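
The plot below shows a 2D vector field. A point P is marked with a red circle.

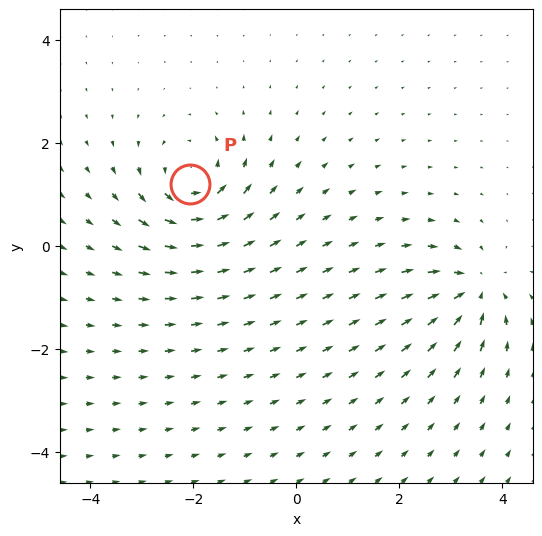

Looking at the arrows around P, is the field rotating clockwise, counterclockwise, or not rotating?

Near P at (-2.1, 1.2) the arrows circulate counterclockwise. The curl (z-component) there is about +5; positive curl means counterclockwise rotation.

counterclockwise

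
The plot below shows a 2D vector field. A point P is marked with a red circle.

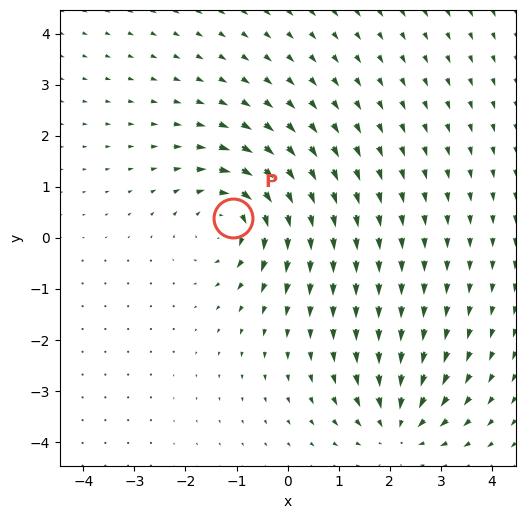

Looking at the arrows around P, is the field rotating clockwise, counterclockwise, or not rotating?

clockwise

Near P at (-1.1, 0.4) the arrows circulate clockwise. The curl (z-component) there is about -5; negative curl means clockwise rotation.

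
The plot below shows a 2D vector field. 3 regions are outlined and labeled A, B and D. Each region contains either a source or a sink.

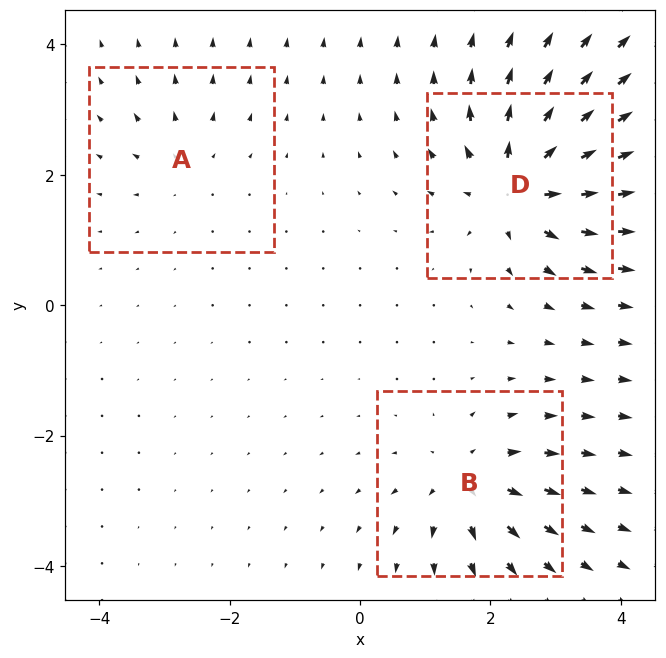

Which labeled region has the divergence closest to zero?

Divergence at each region's feature centre — A: about +2, B: about +4, D: about +6. Region A is closest to zero.

A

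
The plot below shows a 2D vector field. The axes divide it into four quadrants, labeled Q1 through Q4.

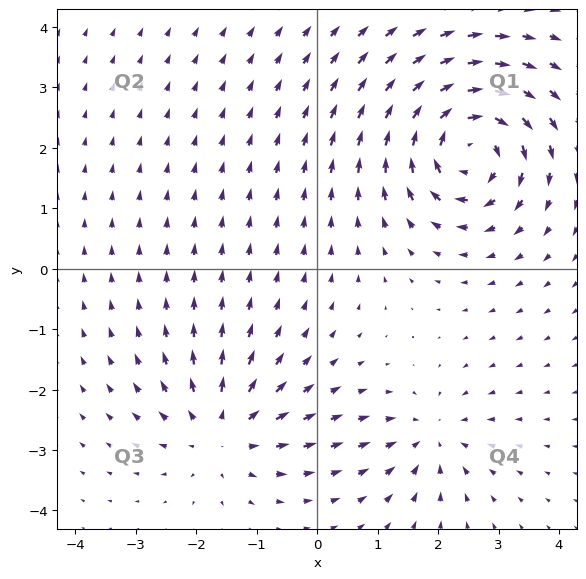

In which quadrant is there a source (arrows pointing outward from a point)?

Q3

The source sits at approximately (-1.6, -2.7), which lies in quadrant Q3. The divergence there is about +4, positive as expected for a source.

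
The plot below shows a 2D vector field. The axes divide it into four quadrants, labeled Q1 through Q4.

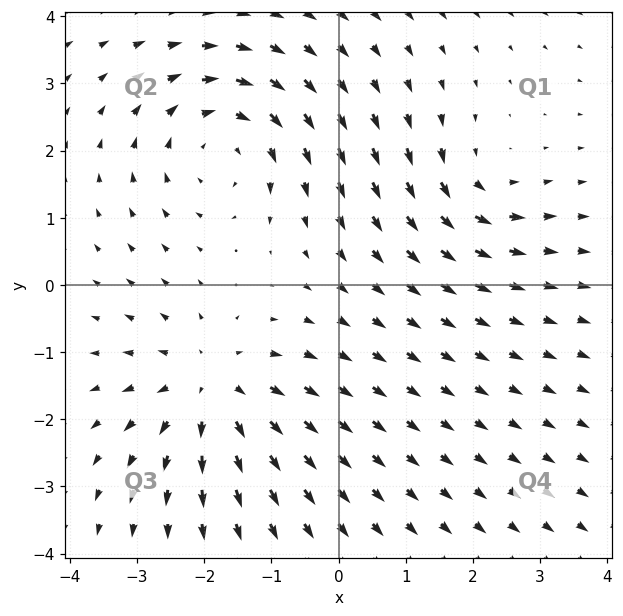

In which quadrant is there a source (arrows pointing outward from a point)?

The source sits at approximately (-1.9, -1.5), which lies in quadrant Q3. The divergence there is about +4, positive as expected for a source.

Q3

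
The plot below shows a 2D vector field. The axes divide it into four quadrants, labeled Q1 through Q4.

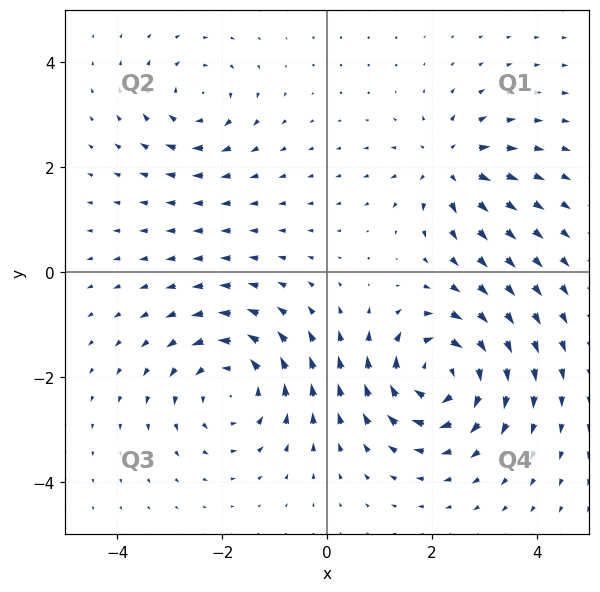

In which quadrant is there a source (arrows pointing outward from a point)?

Q1

The source sits at approximately (2.3, 2.0), which lies in quadrant Q1. The divergence there is about +4, positive as expected for a source.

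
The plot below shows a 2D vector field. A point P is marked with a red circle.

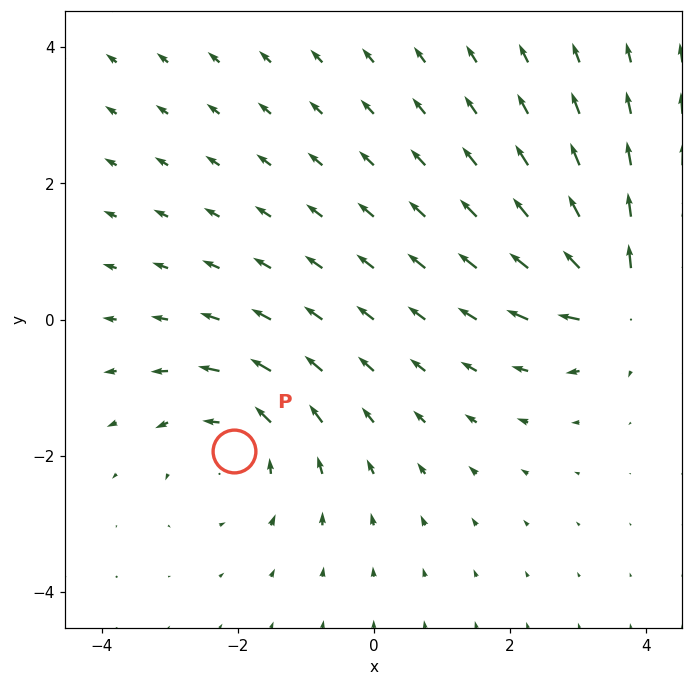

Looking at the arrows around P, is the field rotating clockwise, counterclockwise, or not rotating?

counterclockwise

Near P at (-2.0, -1.9) the arrows circulate counterclockwise. The curl (z-component) there is about +3; positive curl means counterclockwise rotation.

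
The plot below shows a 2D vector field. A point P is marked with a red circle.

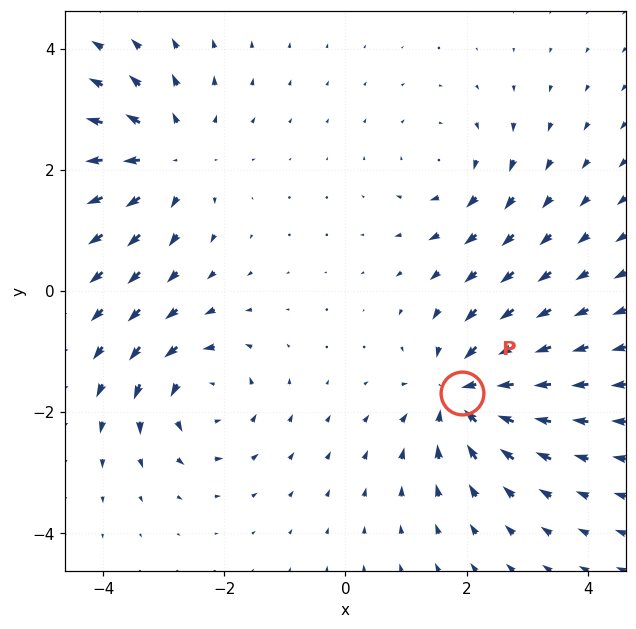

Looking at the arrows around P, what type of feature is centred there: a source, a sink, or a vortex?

sink

At P (1.9, -1.7) the arrows converge inward. Divergence about -6, curl ≈0 — negative divergence with near-zero curl is a sink.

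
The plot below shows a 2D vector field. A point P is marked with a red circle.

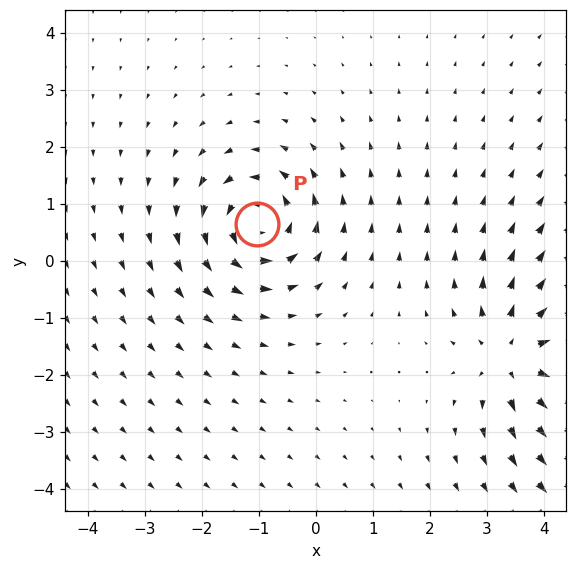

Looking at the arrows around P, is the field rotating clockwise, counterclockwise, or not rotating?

counterclockwise

Near P at (-1.0, 0.6) the arrows circulate counterclockwise. The curl (z-component) there is about +6; positive curl means counterclockwise rotation.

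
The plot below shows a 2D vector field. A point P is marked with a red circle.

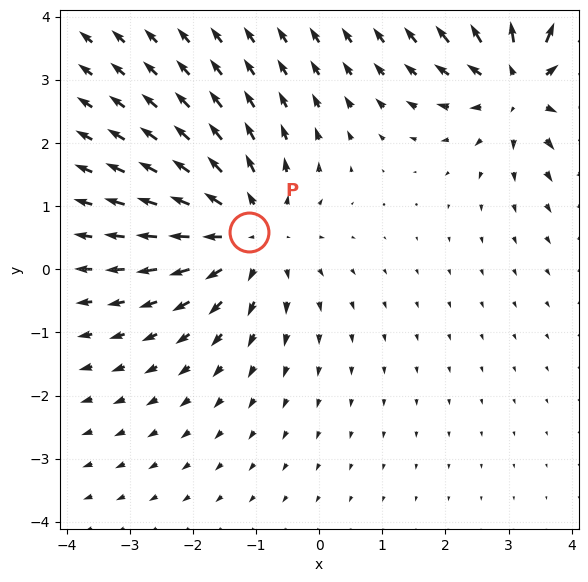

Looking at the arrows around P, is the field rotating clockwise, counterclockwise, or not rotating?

Near P at (-1.1, 0.6) the arrows show no circulation. The curl there is ≈0.

not rotating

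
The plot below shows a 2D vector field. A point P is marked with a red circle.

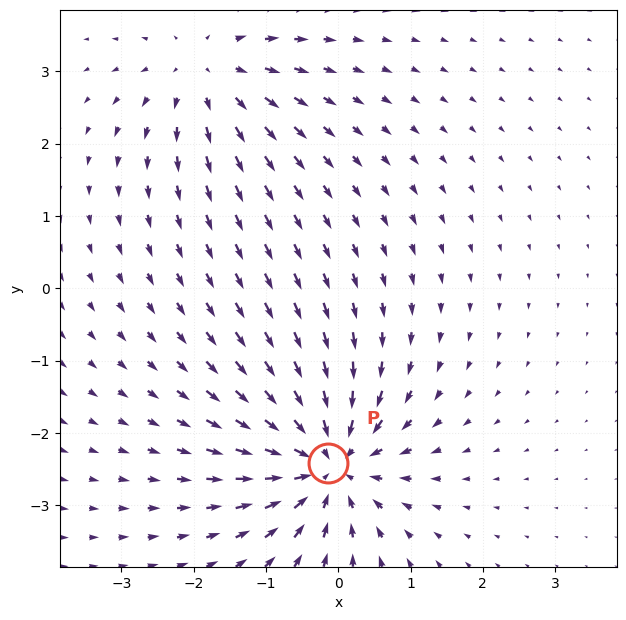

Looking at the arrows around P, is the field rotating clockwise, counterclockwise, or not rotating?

Near P at (-0.1, -2.4) the arrows show no circulation. The curl there is ≈0.

not rotating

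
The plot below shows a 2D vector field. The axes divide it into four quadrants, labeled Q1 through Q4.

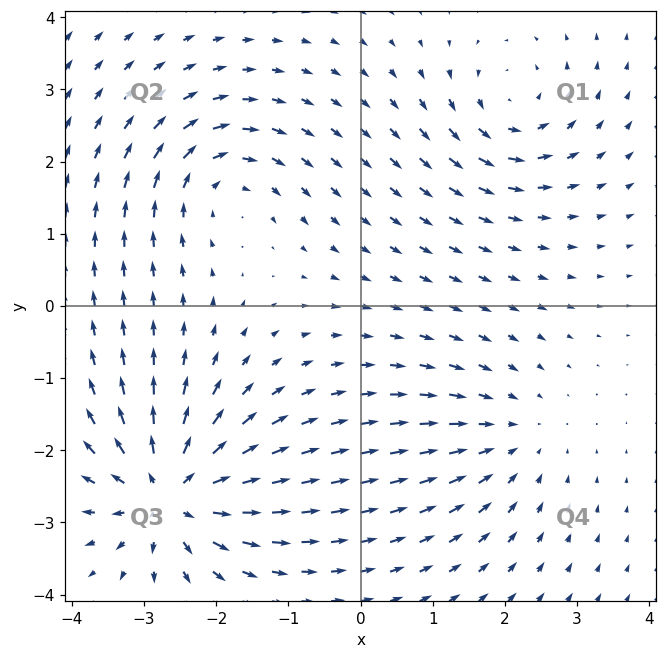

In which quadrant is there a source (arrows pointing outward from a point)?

The source sits at approximately (-2.6, -2.6), which lies in quadrant Q3. The divergence there is about +7, positive as expected for a source.

Q3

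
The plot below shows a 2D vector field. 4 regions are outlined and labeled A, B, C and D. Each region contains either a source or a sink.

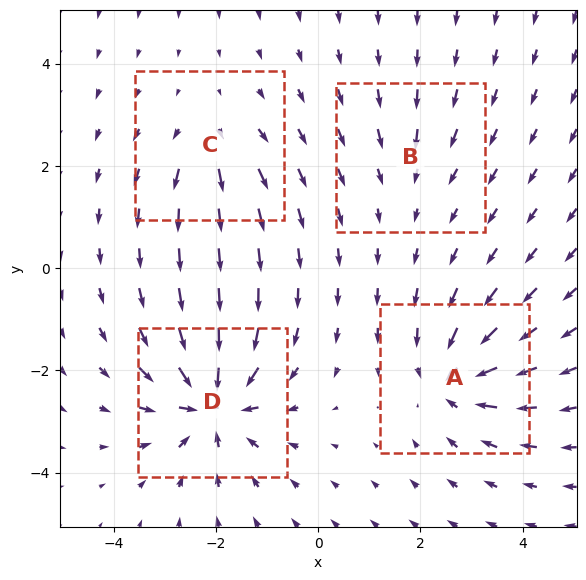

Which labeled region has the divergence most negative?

D

Divergence at each region's feature centre — A: about -6, B: about -2, C: about +4, D: about -8. Region D is most negative.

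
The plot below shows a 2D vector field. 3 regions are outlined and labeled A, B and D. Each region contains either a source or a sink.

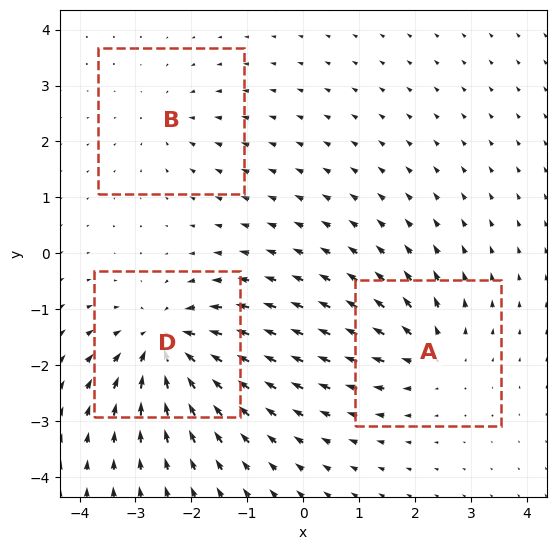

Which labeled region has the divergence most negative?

Divergence at each region's feature centre — A: about +4, B: about -2, D: about -6. Region D is most negative.

D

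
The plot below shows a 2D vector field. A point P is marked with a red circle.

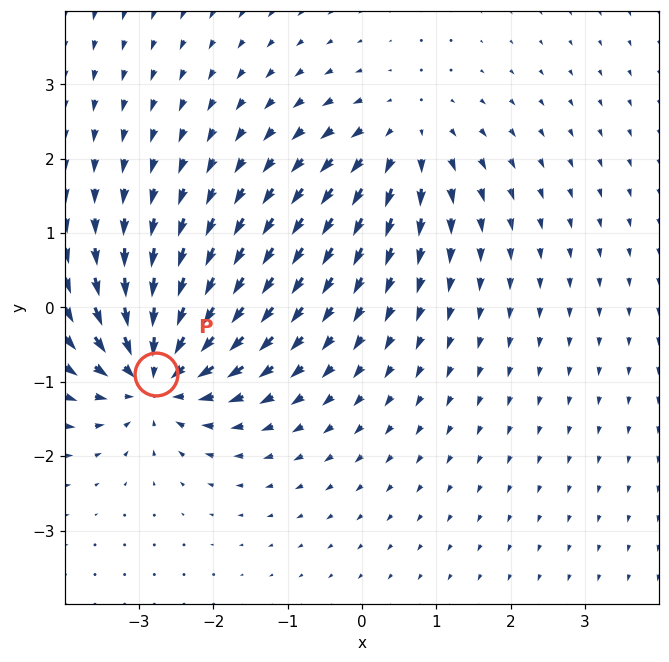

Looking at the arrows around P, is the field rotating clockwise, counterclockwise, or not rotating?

not rotating

Near P at (-2.8, -0.9) the arrows show no circulation. The curl there is ≈0.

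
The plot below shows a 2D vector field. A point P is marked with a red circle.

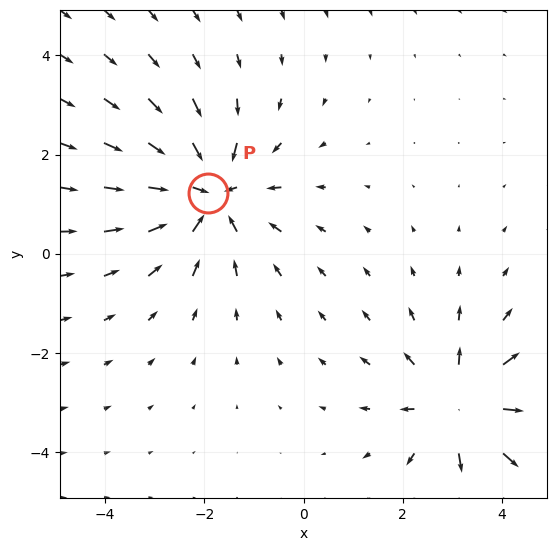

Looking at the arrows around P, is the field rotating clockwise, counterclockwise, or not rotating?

not rotating

Near P at (-1.9, 1.2) the arrows show no circulation. The curl there is ≈0.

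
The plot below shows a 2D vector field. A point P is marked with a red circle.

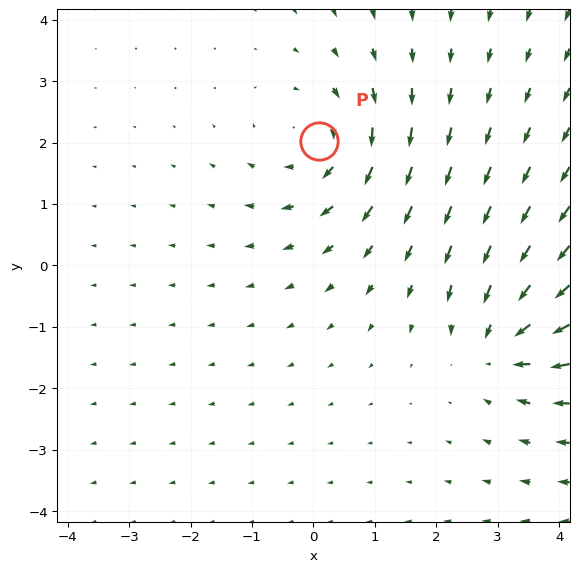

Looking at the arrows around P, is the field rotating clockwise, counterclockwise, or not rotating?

clockwise

Near P at (0.1, 2.0) the arrows circulate clockwise. The curl (z-component) there is about -3; negative curl means clockwise rotation.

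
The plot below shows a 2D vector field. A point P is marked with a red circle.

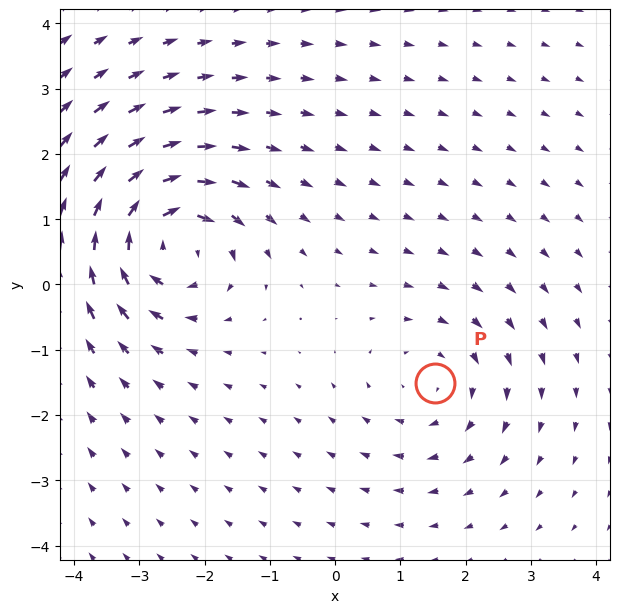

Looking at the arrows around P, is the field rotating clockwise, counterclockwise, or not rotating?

Near P at (1.5, -1.5) the arrows circulate clockwise. The curl (z-component) there is about -3; negative curl means clockwise rotation.

clockwise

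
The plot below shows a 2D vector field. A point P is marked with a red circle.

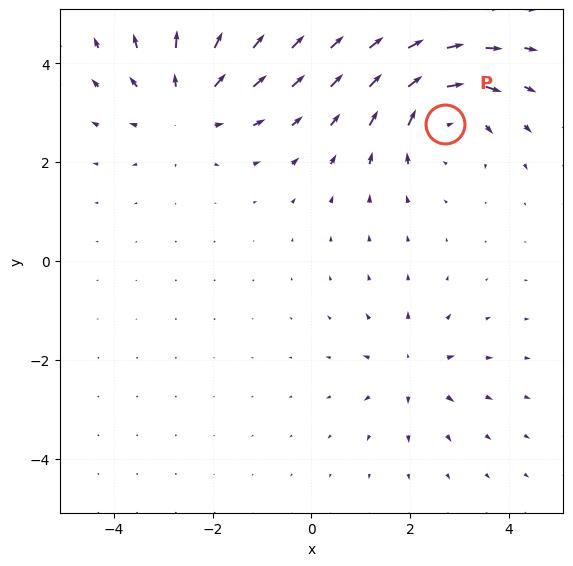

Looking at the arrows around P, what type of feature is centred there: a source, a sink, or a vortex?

At P (2.7, 2.8) the arrows circulate clockwise. Divergence ≈0, curl about -5 — near-zero divergence with nonzero curl is a vortex.

vortex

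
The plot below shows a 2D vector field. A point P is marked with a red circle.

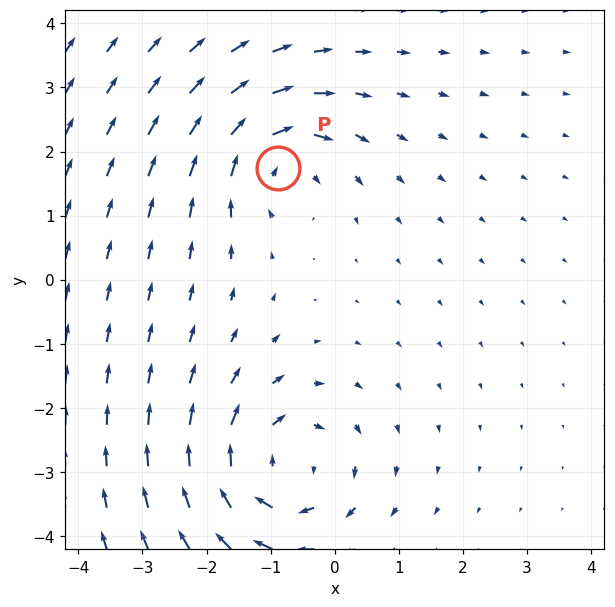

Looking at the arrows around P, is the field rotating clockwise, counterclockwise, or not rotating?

Near P at (-0.9, 1.7) the arrows circulate clockwise. The curl (z-component) there is about -4; negative curl means clockwise rotation.

clockwise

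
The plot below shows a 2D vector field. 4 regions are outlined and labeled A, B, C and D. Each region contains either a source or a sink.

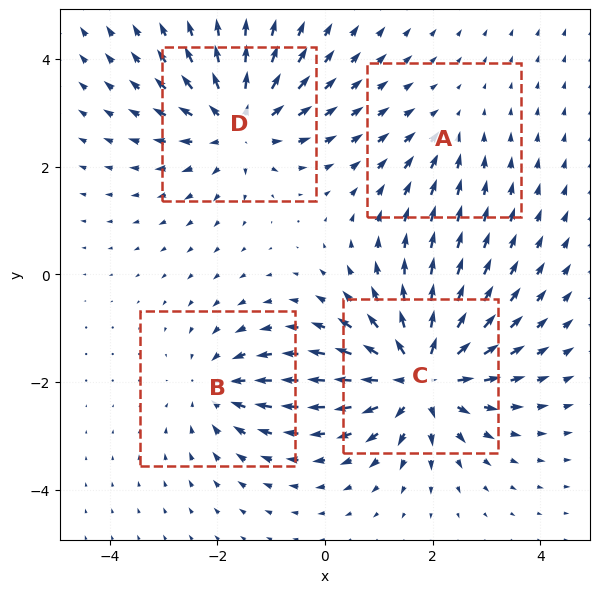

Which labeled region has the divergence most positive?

C

Divergence at each region's feature centre — A: about -2, B: about -4, C: about +7, D: about +5. Region C is most positive.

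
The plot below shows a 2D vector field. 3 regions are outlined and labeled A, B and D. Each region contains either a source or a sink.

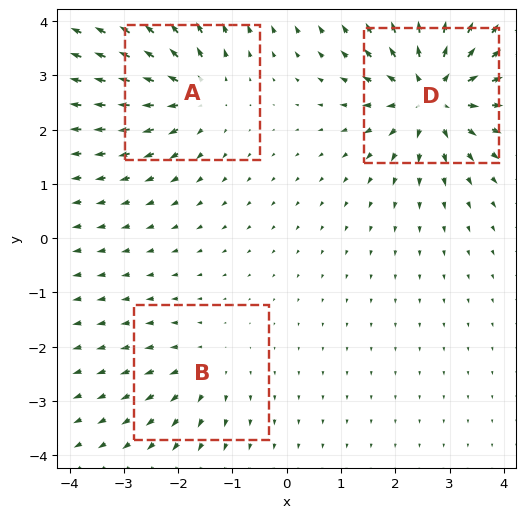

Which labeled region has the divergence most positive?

Divergence at each region's feature centre — A: about +4, B: about +2, D: about +6. Region D is most positive.

D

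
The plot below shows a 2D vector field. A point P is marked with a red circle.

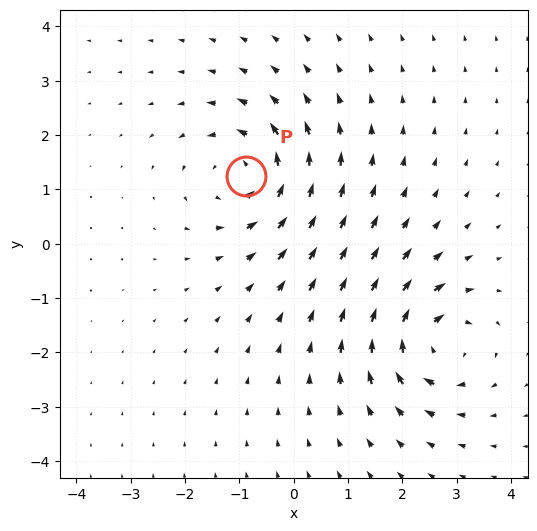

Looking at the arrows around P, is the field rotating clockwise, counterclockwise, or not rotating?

Near P at (-0.9, 1.2) the arrows circulate counterclockwise. The curl (z-component) there is about +4; positive curl means counterclockwise rotation.

counterclockwise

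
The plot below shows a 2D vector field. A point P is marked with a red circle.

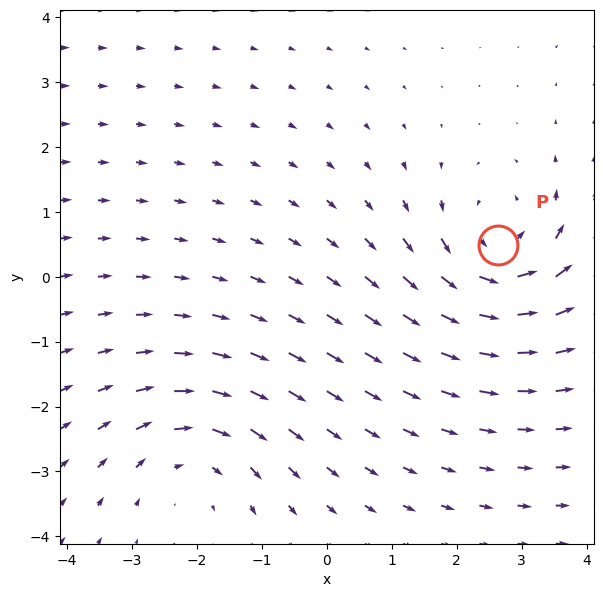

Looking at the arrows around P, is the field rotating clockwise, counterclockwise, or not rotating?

Near P at (2.6, 0.5) the arrows circulate counterclockwise. The curl (z-component) there is about +4; positive curl means counterclockwise rotation.

counterclockwise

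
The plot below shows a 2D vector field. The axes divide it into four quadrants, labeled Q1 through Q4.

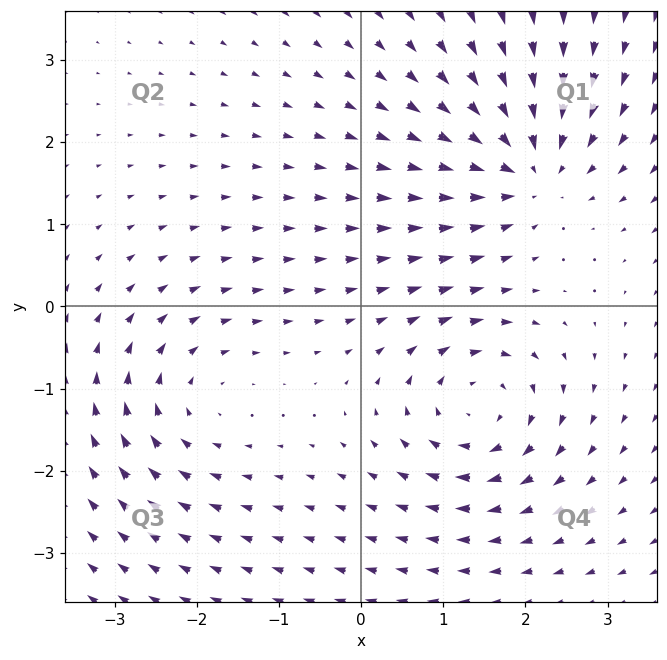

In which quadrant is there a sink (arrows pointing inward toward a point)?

The sink sits at approximately (2.0, 1.7), which lies in quadrant Q1. The divergence there is about -5, negative as expected for a sink.

Q1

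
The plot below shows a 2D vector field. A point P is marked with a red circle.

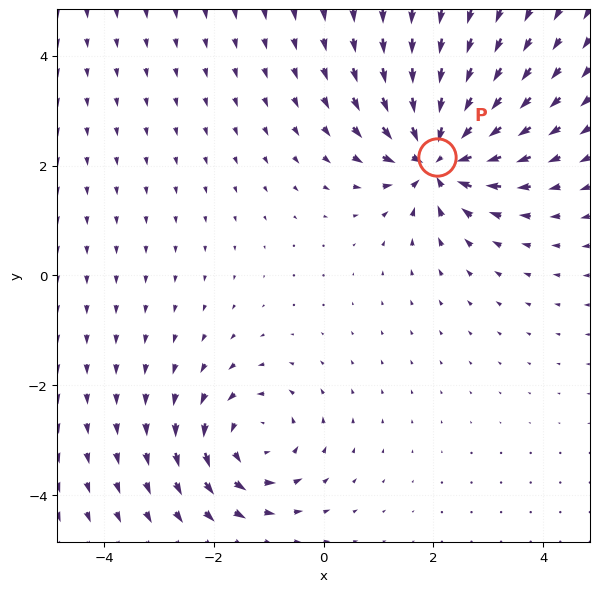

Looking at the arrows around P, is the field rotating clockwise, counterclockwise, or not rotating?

Near P at (2.1, 2.2) the arrows show no circulation. The curl there is ≈0.

not rotating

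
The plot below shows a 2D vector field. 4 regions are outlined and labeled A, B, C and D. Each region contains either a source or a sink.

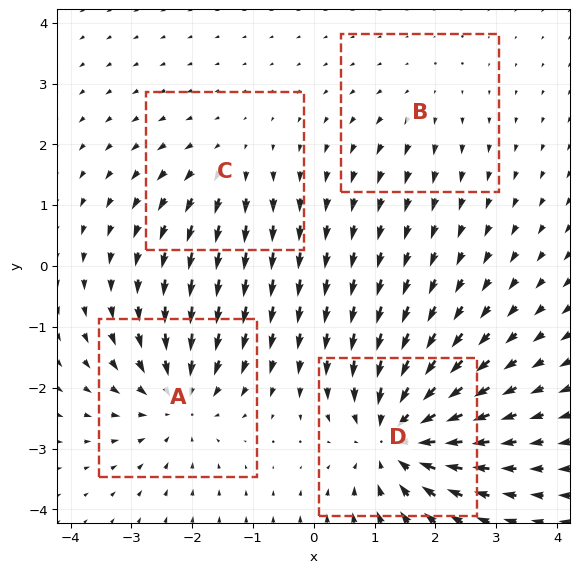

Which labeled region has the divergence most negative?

Divergence at each region's feature centre — A: about -5, B: about +2, C: about +3, D: about -7. Region D is most negative.

D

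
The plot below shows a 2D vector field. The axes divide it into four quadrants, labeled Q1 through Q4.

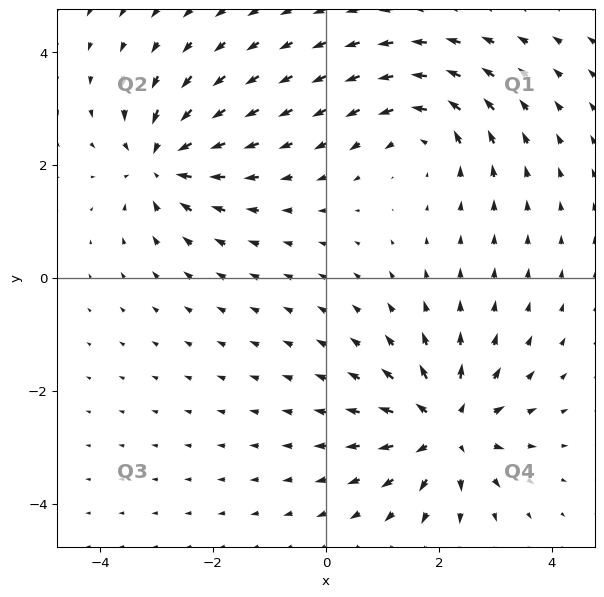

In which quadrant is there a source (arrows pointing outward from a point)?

Q4

The source sits at approximately (2.1, -2.7), which lies in quadrant Q4. The divergence there is about +5, positive as expected for a source.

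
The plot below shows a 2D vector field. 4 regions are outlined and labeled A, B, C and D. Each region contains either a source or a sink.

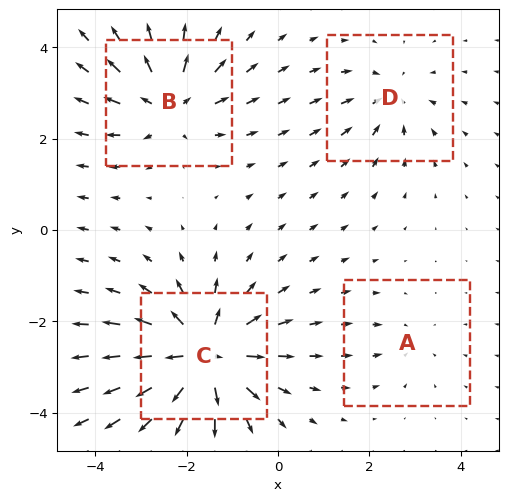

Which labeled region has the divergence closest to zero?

A

Divergence at each region's feature centre — A: about -2, B: about +5, C: about +8, D: about -3. Region A is closest to zero.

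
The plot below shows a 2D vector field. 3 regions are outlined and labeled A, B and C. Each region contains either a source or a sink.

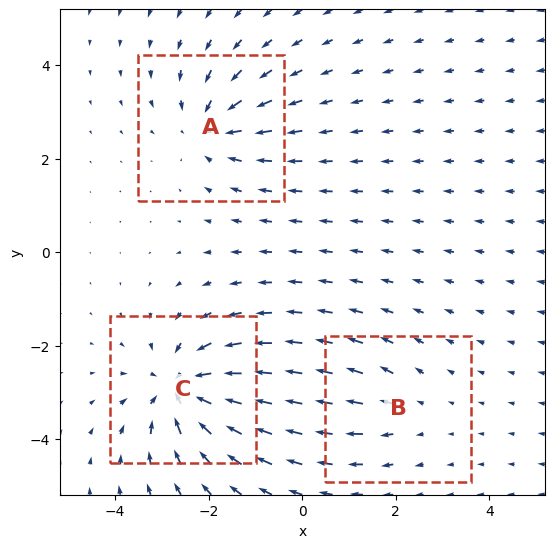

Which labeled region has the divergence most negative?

Divergence at each region's feature centre — A: about -3, B: about +2, C: about -5. Region C is most negative.

C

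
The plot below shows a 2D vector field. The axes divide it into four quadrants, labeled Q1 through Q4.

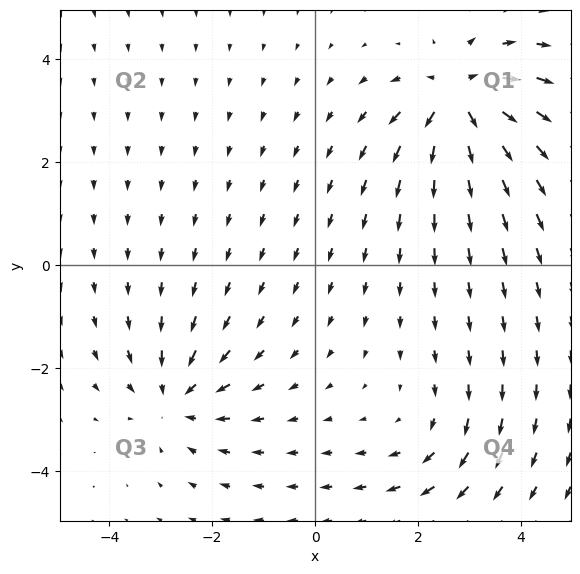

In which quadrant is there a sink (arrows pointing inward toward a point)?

The sink sits at approximately (-2.7, -2.6), which lies in quadrant Q3. The divergence there is about -4, negative as expected for a sink.

Q3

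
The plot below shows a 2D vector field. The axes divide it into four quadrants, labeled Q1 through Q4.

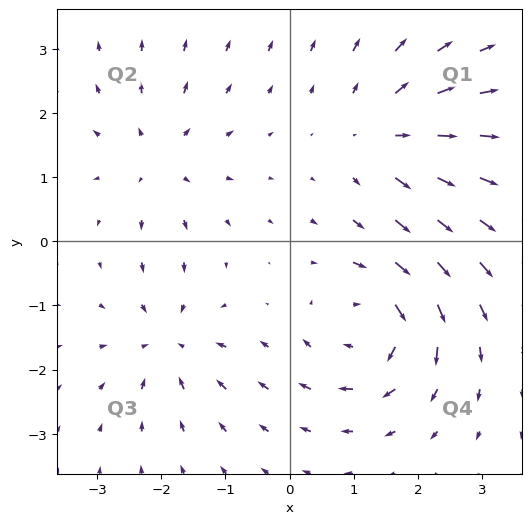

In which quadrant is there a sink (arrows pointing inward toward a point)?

The sink sits at approximately (-1.9, -1.6), which lies in quadrant Q3. The divergence there is about -4, negative as expected for a sink.

Q3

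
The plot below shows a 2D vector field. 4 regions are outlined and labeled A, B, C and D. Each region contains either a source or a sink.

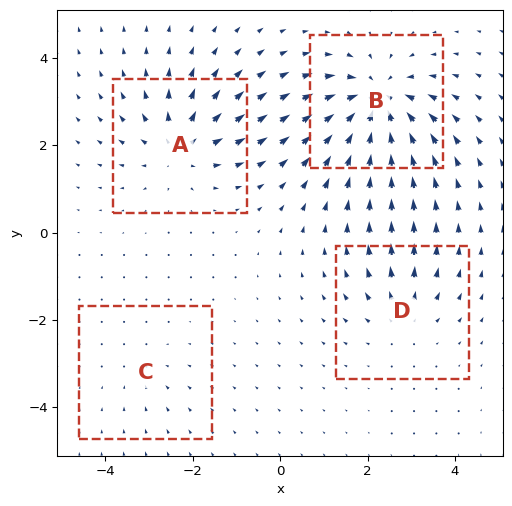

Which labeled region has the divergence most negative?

B

Divergence at each region's feature centre — A: about +5, B: about -7, C: about -2, D: about +4. Region B is most negative.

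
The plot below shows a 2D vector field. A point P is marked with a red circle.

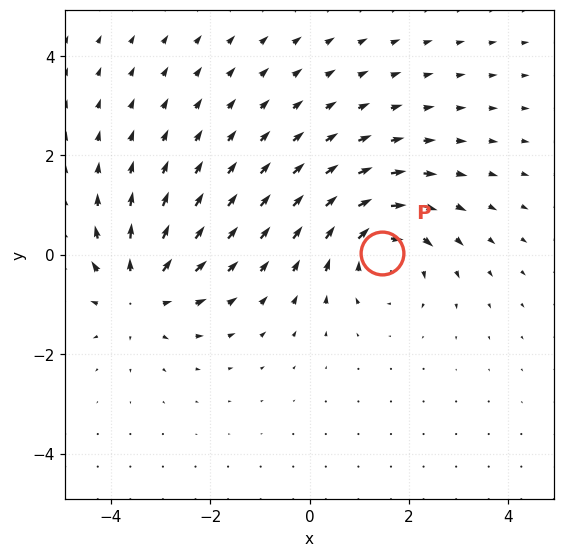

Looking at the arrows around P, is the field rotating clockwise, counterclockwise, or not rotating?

clockwise

Near P at (1.5, 0.0) the arrows circulate clockwise. The curl (z-component) there is about -3; negative curl means clockwise rotation.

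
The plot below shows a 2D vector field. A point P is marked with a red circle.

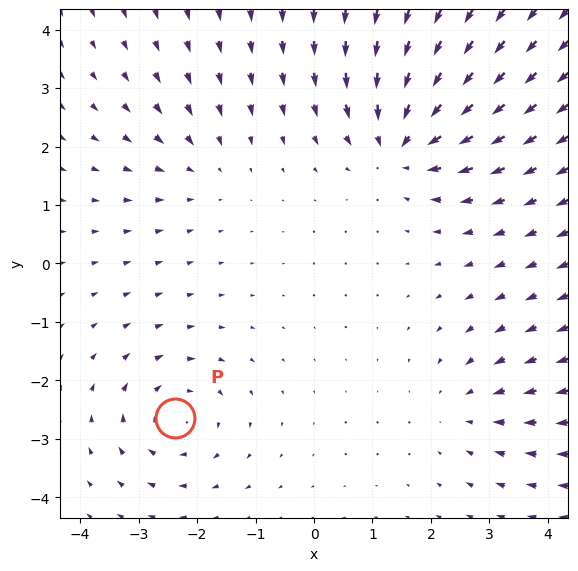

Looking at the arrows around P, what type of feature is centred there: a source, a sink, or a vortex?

At P (-2.4, -2.6) the arrows circulate clockwise. Divergence ≈0, curl about -4 — near-zero divergence with nonzero curl is a vortex.

vortex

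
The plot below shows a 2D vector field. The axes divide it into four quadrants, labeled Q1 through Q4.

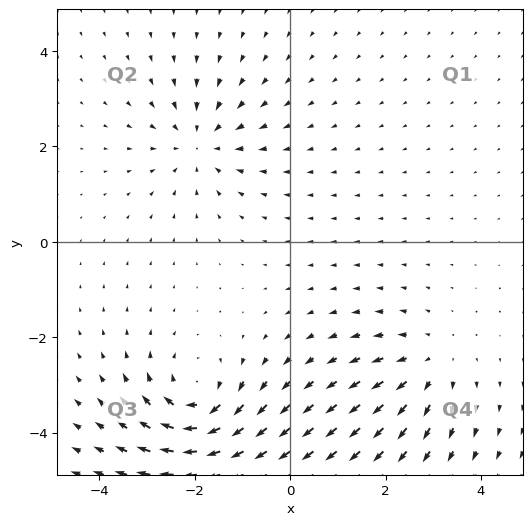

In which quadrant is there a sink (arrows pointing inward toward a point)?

The sink sits at approximately (-1.9, 2.1), which lies in quadrant Q2. The divergence there is about -3, negative as expected for a sink.

Q2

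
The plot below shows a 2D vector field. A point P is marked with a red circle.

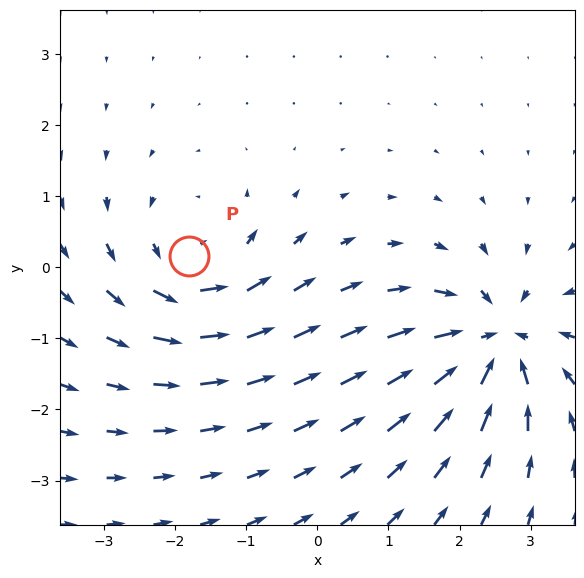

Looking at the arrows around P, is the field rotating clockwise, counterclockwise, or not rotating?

counterclockwise

Near P at (-1.8, 0.2) the arrows circulate counterclockwise. The curl (z-component) there is about +4; positive curl means counterclockwise rotation.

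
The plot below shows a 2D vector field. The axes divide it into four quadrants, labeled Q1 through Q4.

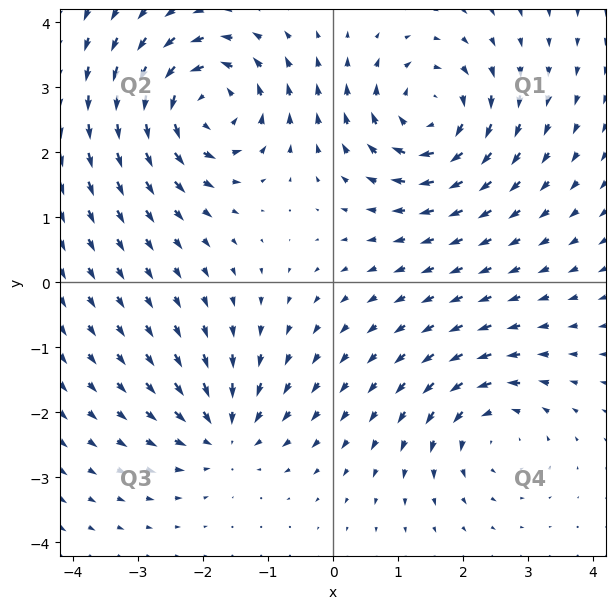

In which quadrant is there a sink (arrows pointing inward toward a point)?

The sink sits at approximately (-1.7, -2.3), which lies in quadrant Q3. The divergence there is about -4, negative as expected for a sink.

Q3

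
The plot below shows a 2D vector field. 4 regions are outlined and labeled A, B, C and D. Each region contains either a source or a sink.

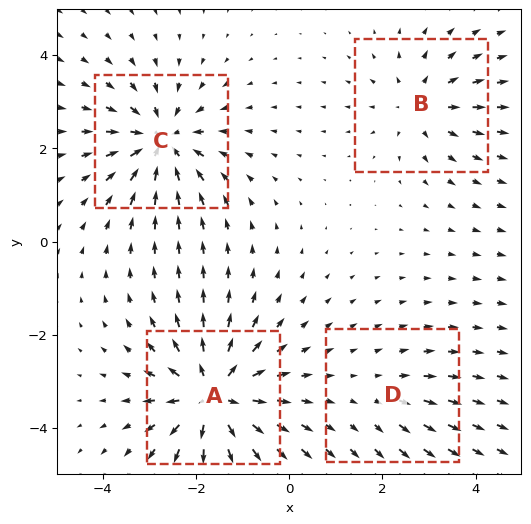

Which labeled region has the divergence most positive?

A

Divergence at each region's feature centre — A: about +7, B: about +4, C: about -6, D: about +2. Region A is most positive.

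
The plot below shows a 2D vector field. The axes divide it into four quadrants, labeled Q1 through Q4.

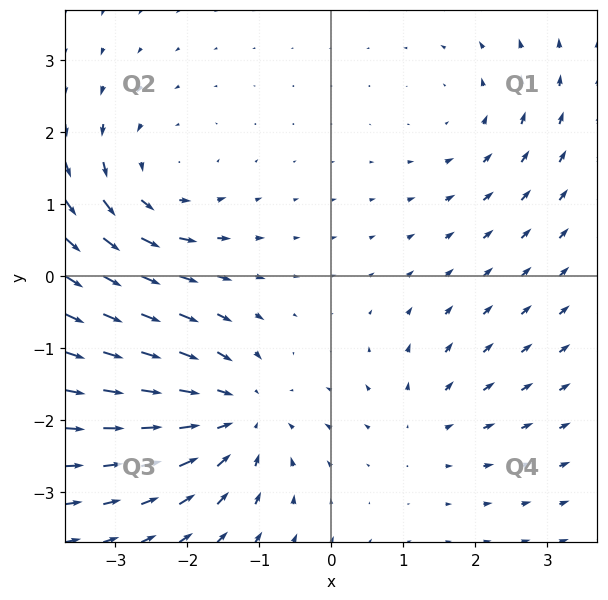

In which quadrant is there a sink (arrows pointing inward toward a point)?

Q3

The sink sits at approximately (-1.3, -1.9), which lies in quadrant Q3. The divergence there is about -4, negative as expected for a sink.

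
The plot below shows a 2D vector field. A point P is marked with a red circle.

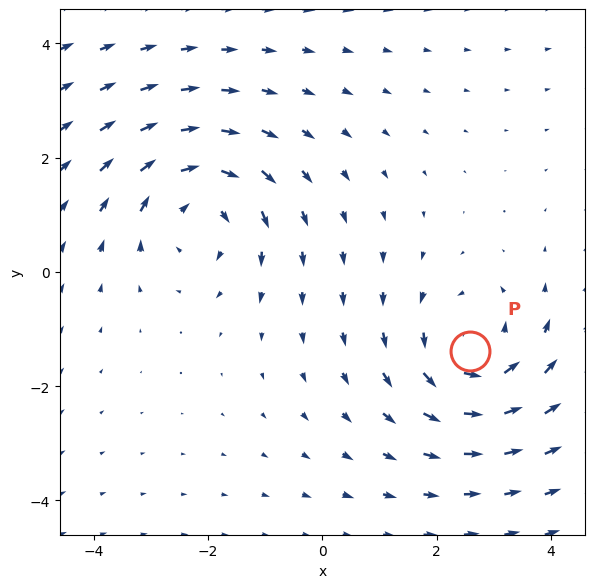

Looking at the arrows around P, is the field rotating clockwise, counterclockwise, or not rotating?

counterclockwise

Near P at (2.6, -1.4) the arrows circulate counterclockwise. The curl (z-component) there is about +3; positive curl means counterclockwise rotation.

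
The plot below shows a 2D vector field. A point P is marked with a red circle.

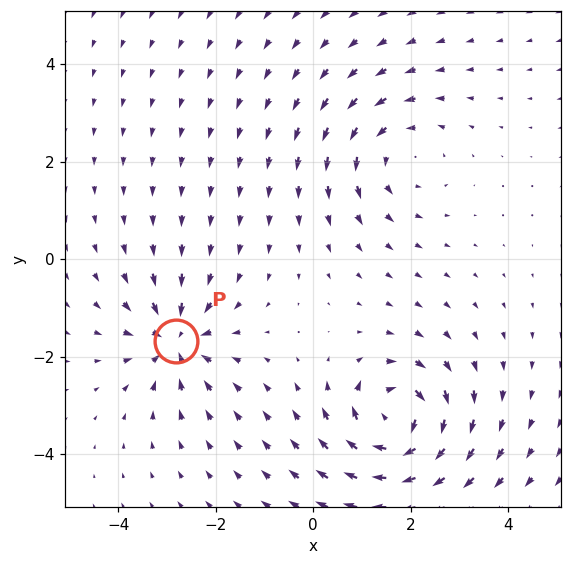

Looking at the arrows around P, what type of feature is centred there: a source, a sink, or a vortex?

At P (-2.8, -1.7) the arrows converge inward. Divergence about -4, curl ≈0 — negative divergence with near-zero curl is a sink.

sink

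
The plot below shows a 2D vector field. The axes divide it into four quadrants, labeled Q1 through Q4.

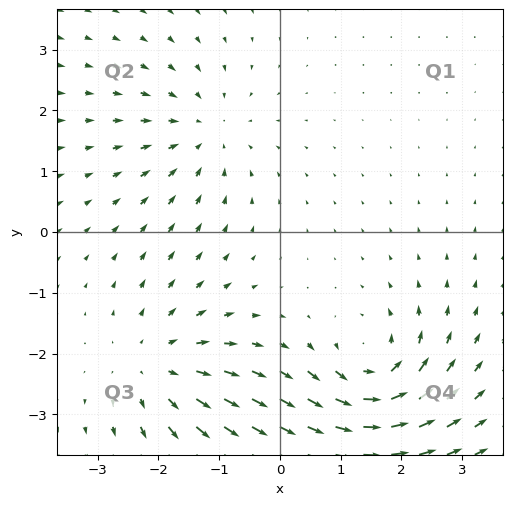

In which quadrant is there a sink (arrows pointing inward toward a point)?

Q2

The sink sits at approximately (-1.2, 1.6), which lies in quadrant Q2. The divergence there is about -3, negative as expected for a sink.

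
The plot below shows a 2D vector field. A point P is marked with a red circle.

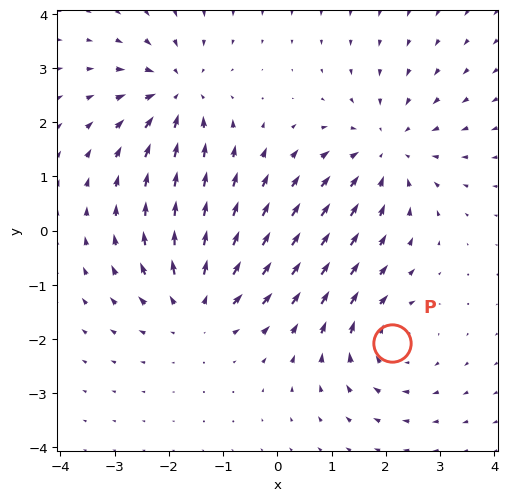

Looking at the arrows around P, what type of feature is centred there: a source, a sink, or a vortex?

At P (2.1, -2.1) the arrows circulate clockwise. Divergence ≈0, curl about -4 — near-zero divergence with nonzero curl is a vortex.

vortex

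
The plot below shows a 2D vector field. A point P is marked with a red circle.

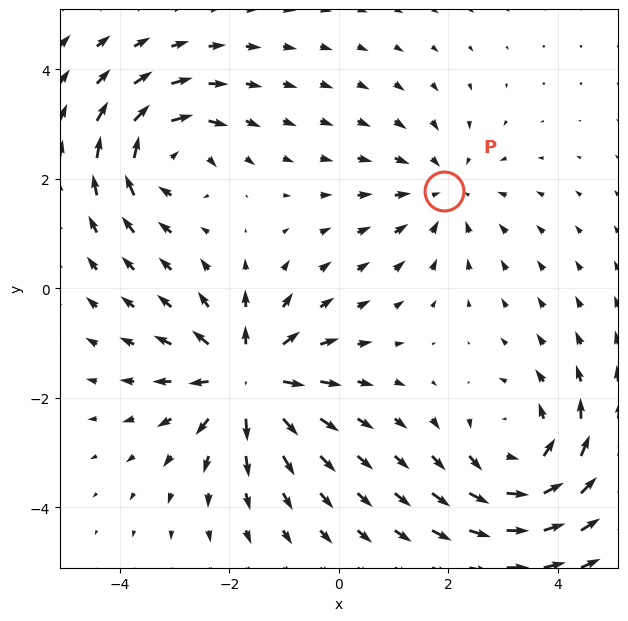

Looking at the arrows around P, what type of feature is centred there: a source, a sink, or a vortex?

At P (1.9, 1.8) the arrows converge inward. Divergence about -3, curl ≈0 — negative divergence with near-zero curl is a sink.

sink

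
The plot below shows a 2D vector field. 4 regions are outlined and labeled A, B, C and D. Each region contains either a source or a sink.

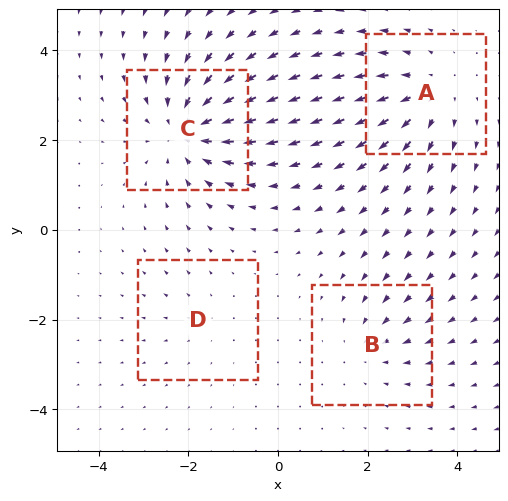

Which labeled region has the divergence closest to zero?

D

Divergence at each region's feature centre — A: about +4, B: about -3, C: about -6, D: about +2. Region D is closest to zero.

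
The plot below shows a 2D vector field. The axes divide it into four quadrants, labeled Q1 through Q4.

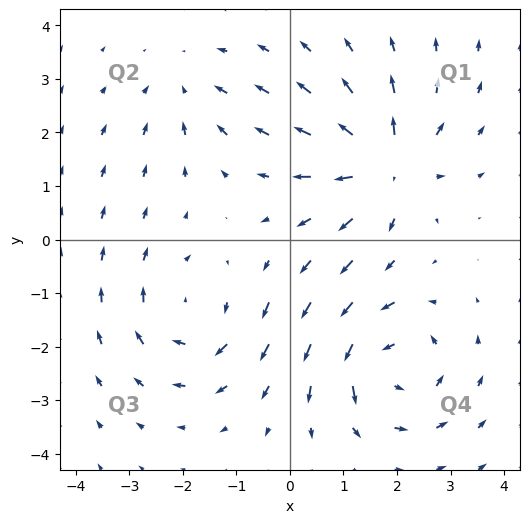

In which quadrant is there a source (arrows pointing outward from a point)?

The source sits at approximately (1.8, 1.4), which lies in quadrant Q1. The divergence there is about +7, positive as expected for a source.

Q1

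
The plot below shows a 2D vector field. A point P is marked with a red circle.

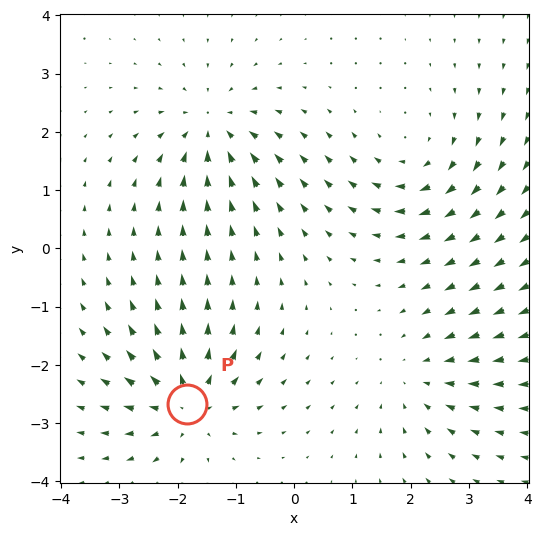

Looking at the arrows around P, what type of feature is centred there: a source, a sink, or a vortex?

At P (-1.8, -2.7) the arrows spread outward. Divergence about +5, curl ≈0 — positive divergence with near-zero curl is a source.

source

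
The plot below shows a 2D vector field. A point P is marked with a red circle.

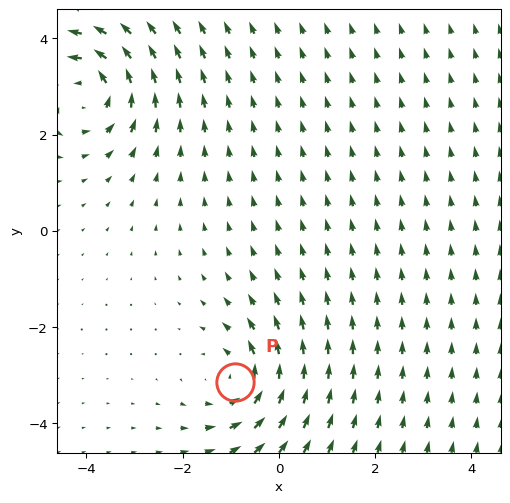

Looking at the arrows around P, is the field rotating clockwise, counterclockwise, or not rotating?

counterclockwise

Near P at (-0.9, -3.1) the arrows circulate counterclockwise. The curl (z-component) there is about +4; positive curl means counterclockwise rotation.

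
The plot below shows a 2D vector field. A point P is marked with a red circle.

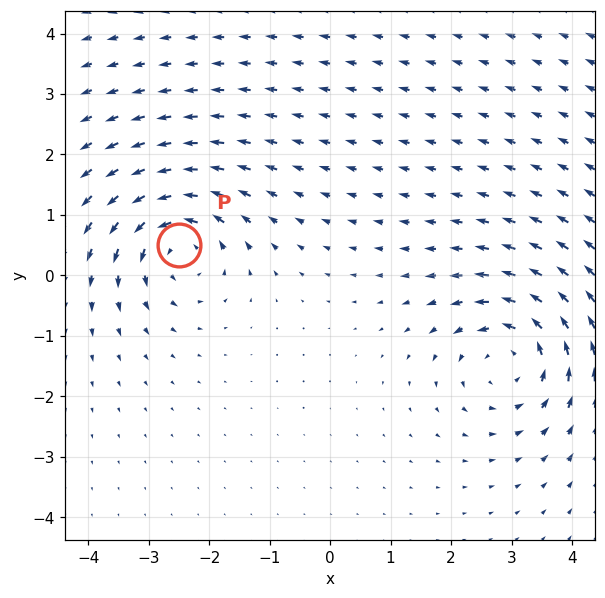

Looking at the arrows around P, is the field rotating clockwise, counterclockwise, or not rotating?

counterclockwise

Near P at (-2.5, 0.5) the arrows circulate counterclockwise. The curl (z-component) there is about +4; positive curl means counterclockwise rotation.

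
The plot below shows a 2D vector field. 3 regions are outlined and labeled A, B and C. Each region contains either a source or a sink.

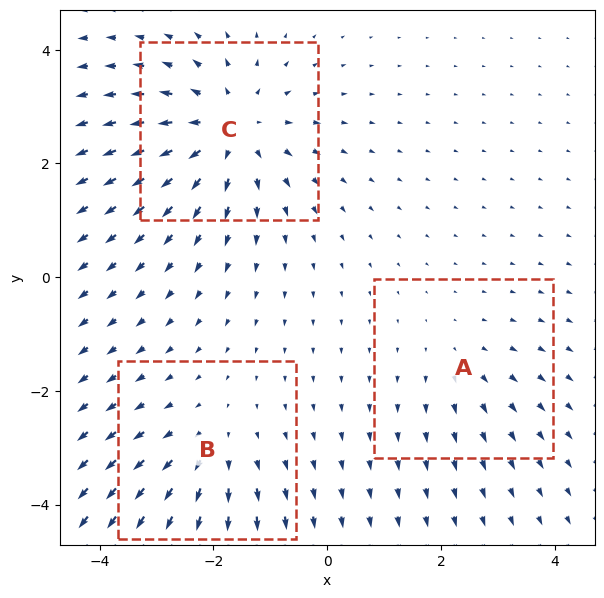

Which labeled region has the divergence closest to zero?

A

Divergence at each region's feature centre — A: about +2, B: about +3, C: about +4. Region A is closest to zero.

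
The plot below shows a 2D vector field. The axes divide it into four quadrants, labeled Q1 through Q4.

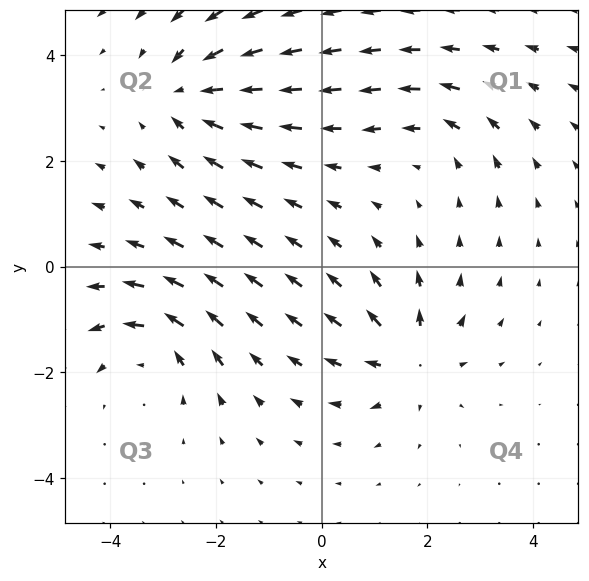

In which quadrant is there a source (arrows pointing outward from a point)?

Q4

The source sits at approximately (1.7, -1.7), which lies in quadrant Q4. The divergence there is about +5, positive as expected for a source.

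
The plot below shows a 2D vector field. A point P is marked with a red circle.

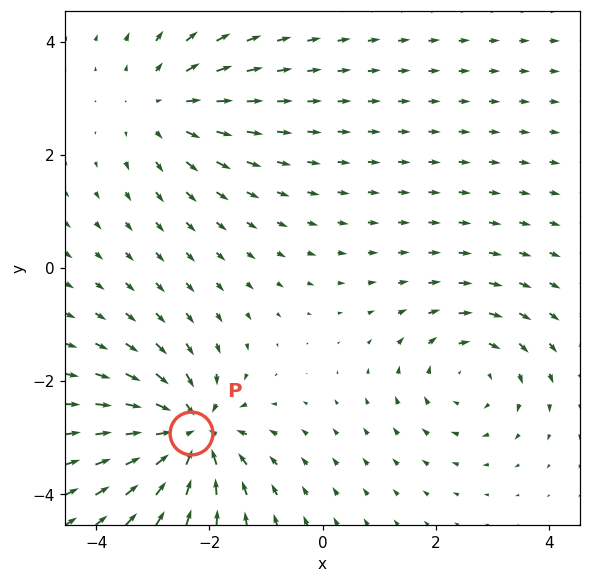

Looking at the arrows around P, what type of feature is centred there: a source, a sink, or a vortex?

sink

At P (-2.3, -2.9) the arrows converge inward. Divergence about -7, curl ≈0 — negative divergence with near-zero curl is a sink.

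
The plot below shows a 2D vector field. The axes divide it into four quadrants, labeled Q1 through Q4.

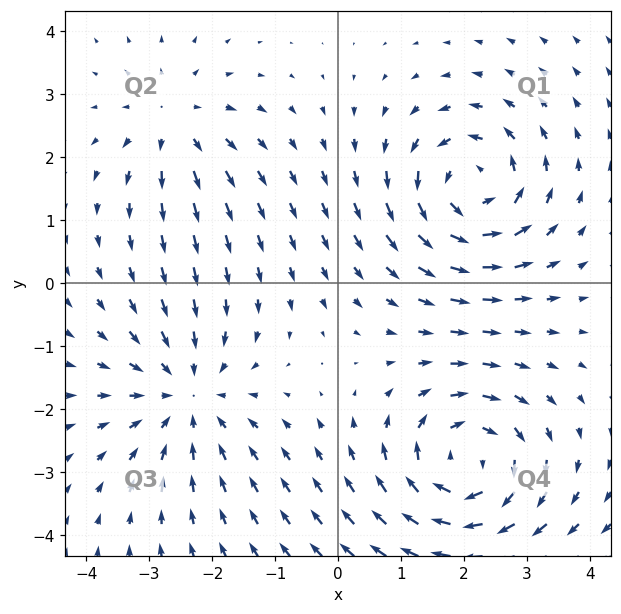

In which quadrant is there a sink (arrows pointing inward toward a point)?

The sink sits at approximately (-2.4, -1.8), which lies in quadrant Q3. The divergence there is about -3, negative as expected for a sink.

Q3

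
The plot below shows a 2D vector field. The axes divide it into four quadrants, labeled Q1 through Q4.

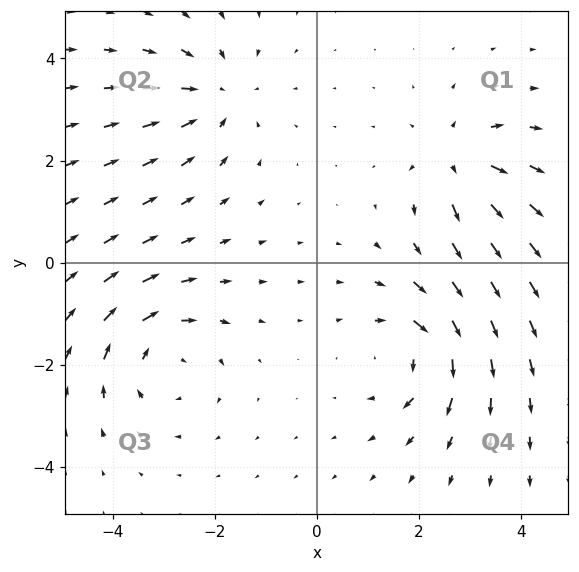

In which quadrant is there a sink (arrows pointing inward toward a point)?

The sink sits at approximately (-1.9, 3.3), which lies in quadrant Q2. The divergence there is about -3, negative as expected for a sink.

Q2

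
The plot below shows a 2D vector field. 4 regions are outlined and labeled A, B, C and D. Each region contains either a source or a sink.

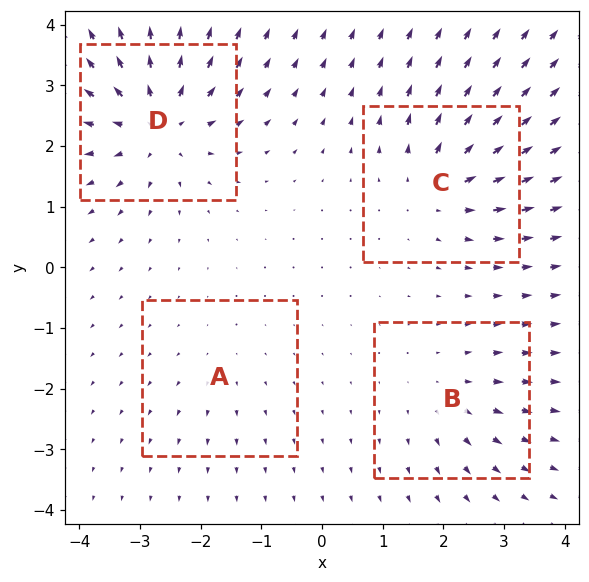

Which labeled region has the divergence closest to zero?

A

Divergence at each region's feature centre — A: about +2, B: about +4, C: about +6, D: about +8. Region A is closest to zero.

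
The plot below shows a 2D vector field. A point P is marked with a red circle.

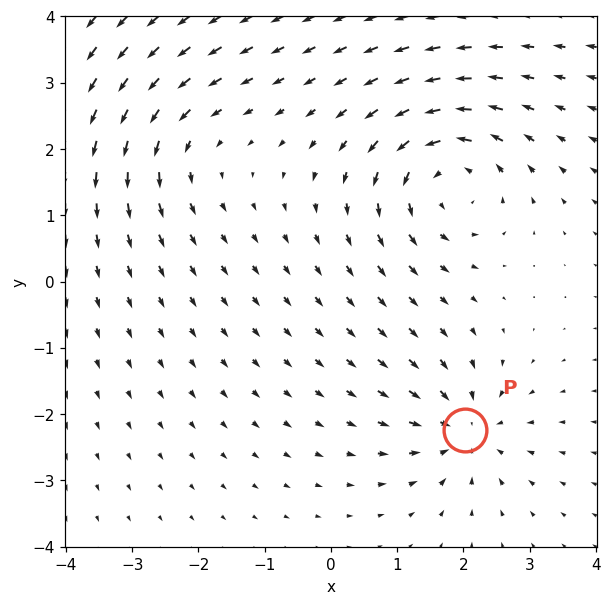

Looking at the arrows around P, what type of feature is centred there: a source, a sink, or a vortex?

sink

At P (2.0, -2.2) the arrows converge inward. Divergence about -4, curl ≈0 — negative divergence with near-zero curl is a sink.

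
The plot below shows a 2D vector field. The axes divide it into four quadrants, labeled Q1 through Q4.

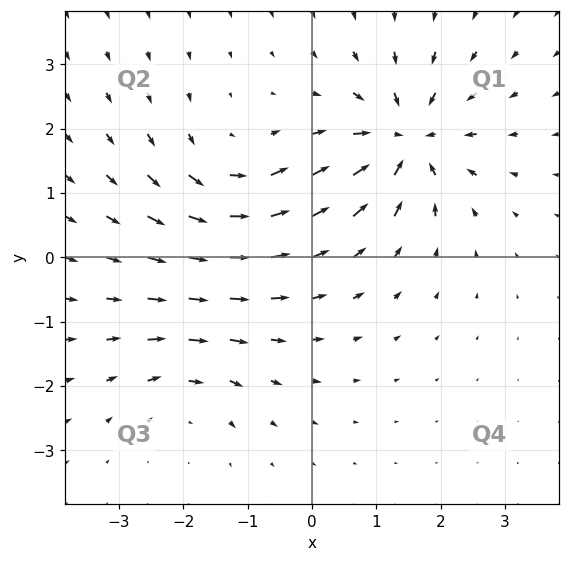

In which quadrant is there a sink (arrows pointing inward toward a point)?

The sink sits at approximately (1.5, 1.8), which lies in quadrant Q1. The divergence there is about -7, negative as expected for a sink.

Q1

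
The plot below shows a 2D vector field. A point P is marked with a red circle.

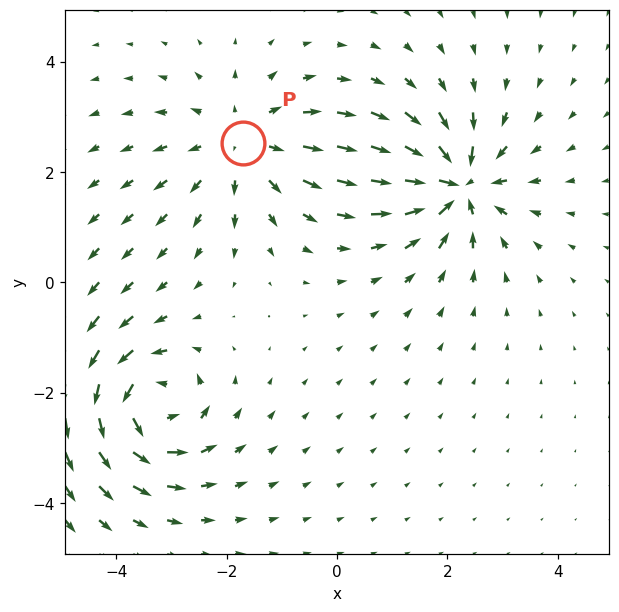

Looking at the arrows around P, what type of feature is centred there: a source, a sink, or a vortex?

At P (-1.7, 2.5) the arrows spread outward. Divergence about +4, curl ≈0 — positive divergence with near-zero curl is a source.

source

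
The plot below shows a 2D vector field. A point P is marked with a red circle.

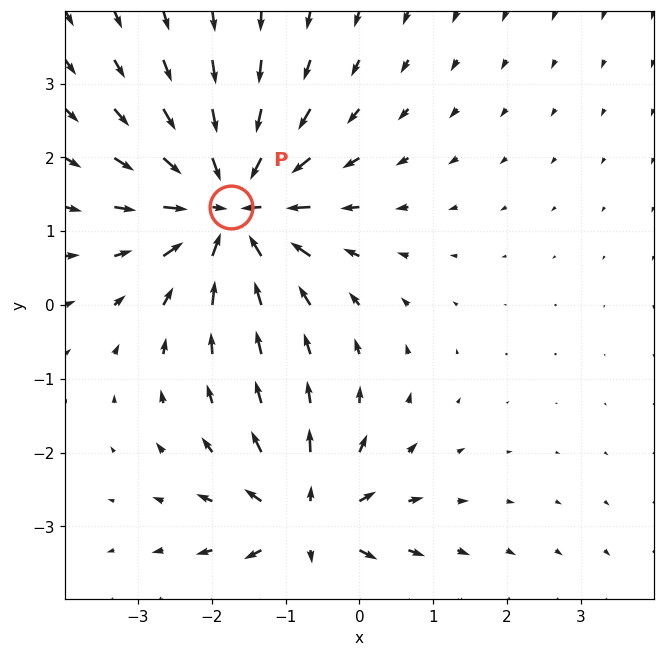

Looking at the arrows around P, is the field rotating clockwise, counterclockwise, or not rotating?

not rotating

Near P at (-1.7, 1.3) the arrows show no circulation. The curl there is ≈0.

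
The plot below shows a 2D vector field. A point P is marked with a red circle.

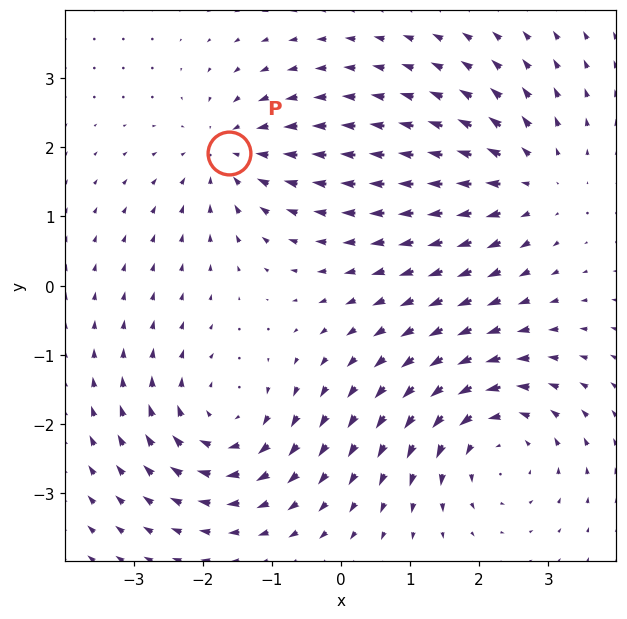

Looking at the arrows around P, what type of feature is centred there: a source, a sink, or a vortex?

sink

At P (-1.6, 1.9) the arrows converge inward. Divergence about -4, curl ≈0 — negative divergence with near-zero curl is a sink.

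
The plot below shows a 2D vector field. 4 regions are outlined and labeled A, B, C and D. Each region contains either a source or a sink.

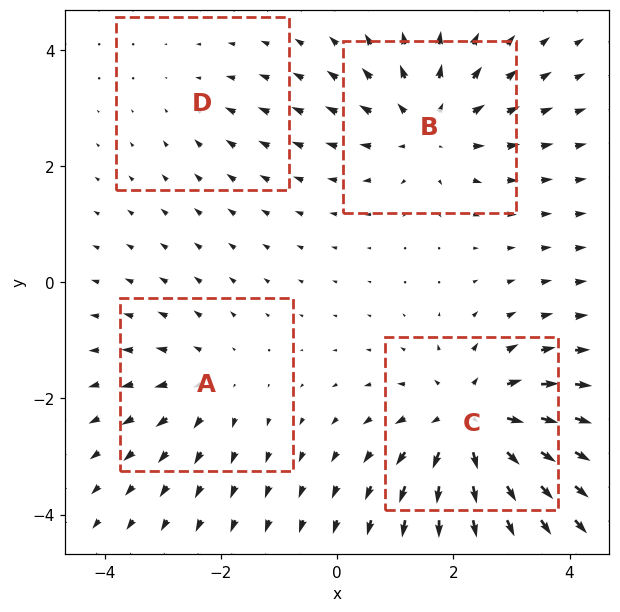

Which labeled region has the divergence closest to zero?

D

Divergence at each region's feature centre — A: about +3, B: about +5, C: about +6, D: about -2. Region D is closest to zero.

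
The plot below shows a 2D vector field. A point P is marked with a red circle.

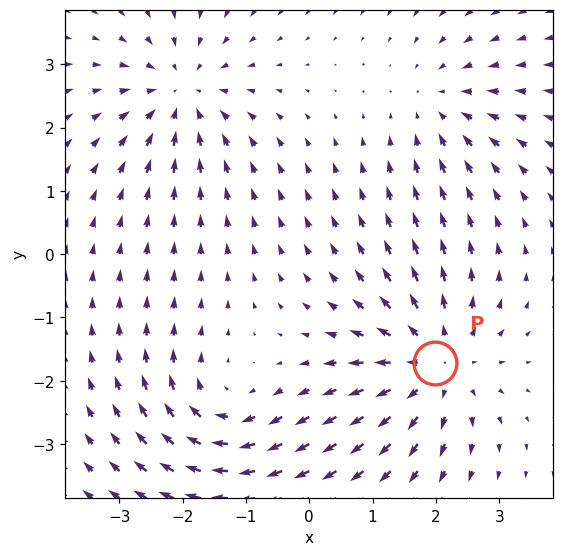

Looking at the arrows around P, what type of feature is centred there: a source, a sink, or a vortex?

At P (2.0, -1.7) the arrows spread outward. Divergence about +5, curl ≈0 — positive divergence with near-zero curl is a source.

source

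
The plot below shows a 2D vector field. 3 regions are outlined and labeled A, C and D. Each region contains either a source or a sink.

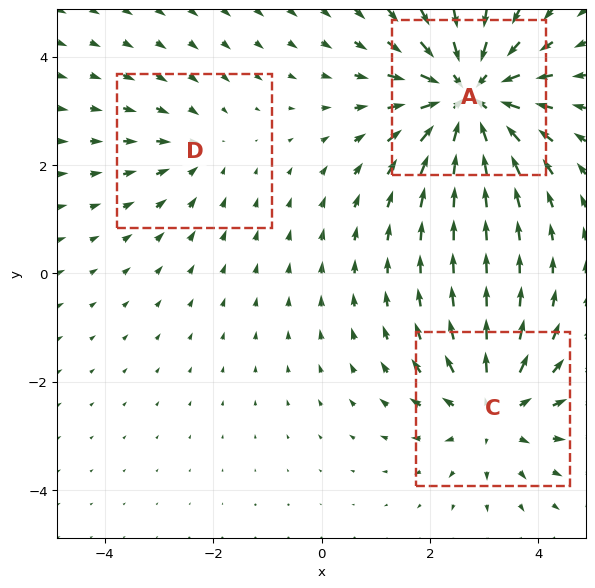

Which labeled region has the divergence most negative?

A

Divergence at each region's feature centre — A: about -5, C: about +3, D: about -2. Region A is most negative.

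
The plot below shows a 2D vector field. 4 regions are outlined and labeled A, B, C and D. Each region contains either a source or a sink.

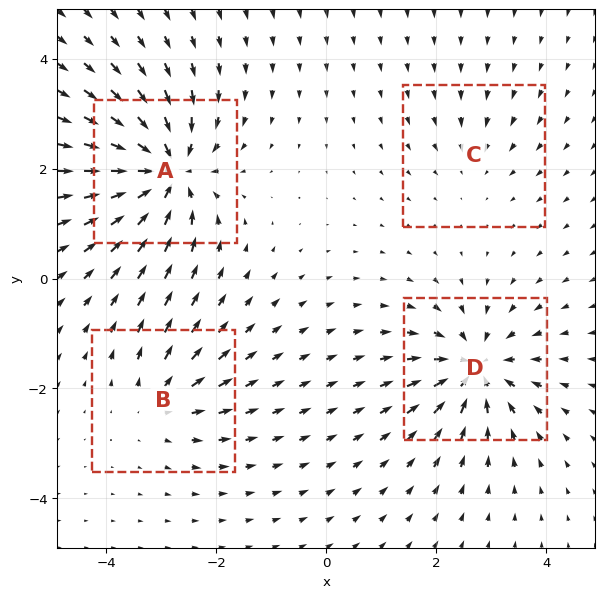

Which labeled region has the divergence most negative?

A

Divergence at each region's feature centre — A: about -8, B: about +4, C: about -2, D: about -7. Region A is most negative.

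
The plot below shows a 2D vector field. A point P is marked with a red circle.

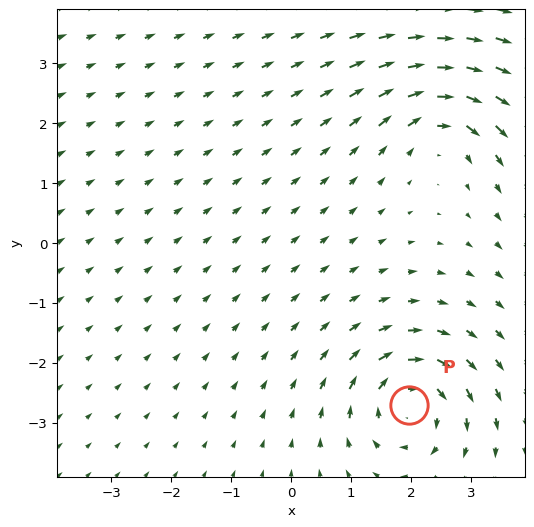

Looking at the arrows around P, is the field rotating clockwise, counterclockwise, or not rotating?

Near P at (2.0, -2.7) the arrows circulate clockwise. The curl (z-component) there is about -5; negative curl means clockwise rotation.

clockwise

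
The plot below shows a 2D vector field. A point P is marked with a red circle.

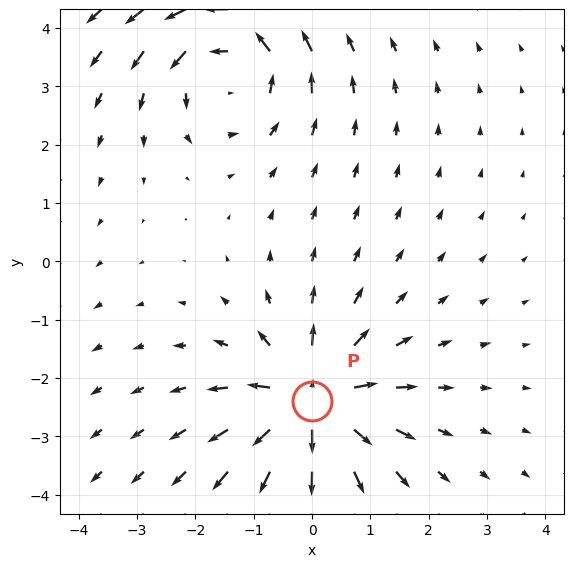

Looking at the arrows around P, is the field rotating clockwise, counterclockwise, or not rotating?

not rotating

Near P at (-0.0, -2.4) the arrows show no circulation. The curl there is ≈0.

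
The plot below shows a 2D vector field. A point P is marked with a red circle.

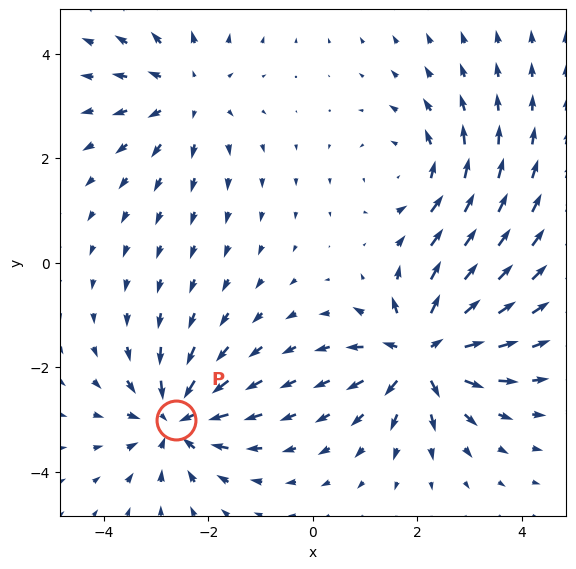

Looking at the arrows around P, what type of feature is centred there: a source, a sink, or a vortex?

sink

At P (-2.6, -3.0) the arrows converge inward. Divergence about -4, curl ≈0 — negative divergence with near-zero curl is a sink.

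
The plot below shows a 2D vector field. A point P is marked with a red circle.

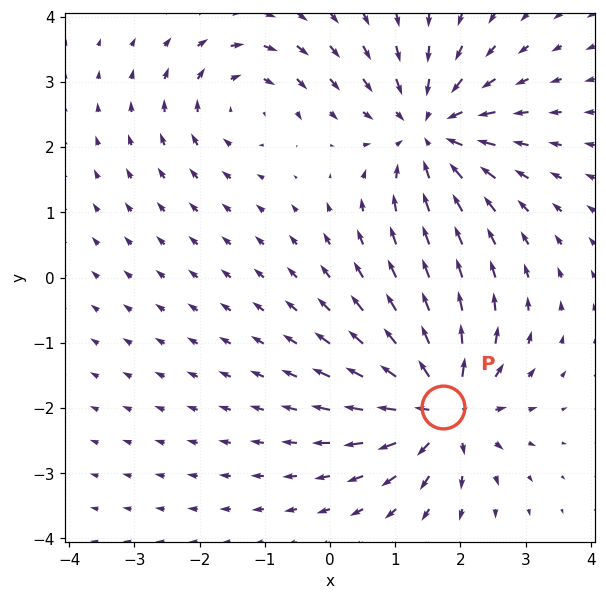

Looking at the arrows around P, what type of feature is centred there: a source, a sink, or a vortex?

source

At P (1.7, -2.0) the arrows spread outward. Divergence about +7, curl ≈0 — positive divergence with near-zero curl is a source.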